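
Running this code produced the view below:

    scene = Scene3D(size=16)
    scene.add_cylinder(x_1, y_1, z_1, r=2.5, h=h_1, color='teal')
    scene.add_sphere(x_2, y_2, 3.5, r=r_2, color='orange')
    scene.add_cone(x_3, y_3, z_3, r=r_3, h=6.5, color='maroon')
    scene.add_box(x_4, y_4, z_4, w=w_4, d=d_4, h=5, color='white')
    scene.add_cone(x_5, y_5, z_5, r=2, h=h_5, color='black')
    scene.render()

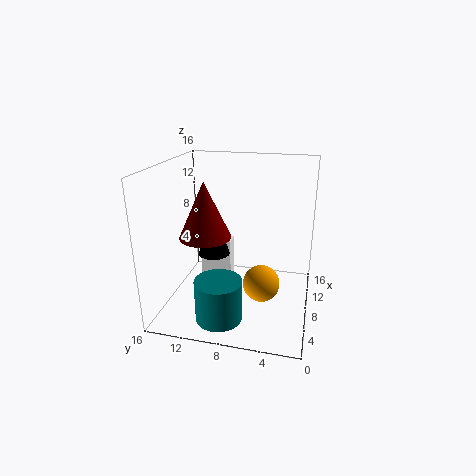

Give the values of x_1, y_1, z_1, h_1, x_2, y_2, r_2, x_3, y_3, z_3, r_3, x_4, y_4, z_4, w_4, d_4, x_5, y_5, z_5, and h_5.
x_1 = 3.5
y_1 = 9
z_1 = 0.5
h_1 = 4.5
x_2 = 6.5
y_2 = 5
r_2 = 2
x_3 = 8.5
y_3 = 12
z_3 = 7.5
r_3 = 3
x_4 = 12
y_4 = 10
z_4 = 0.5
w_4 = 2
d_4 = 4
x_5 = 11.5
y_5 = 12
z_5 = 4
h_5 = 6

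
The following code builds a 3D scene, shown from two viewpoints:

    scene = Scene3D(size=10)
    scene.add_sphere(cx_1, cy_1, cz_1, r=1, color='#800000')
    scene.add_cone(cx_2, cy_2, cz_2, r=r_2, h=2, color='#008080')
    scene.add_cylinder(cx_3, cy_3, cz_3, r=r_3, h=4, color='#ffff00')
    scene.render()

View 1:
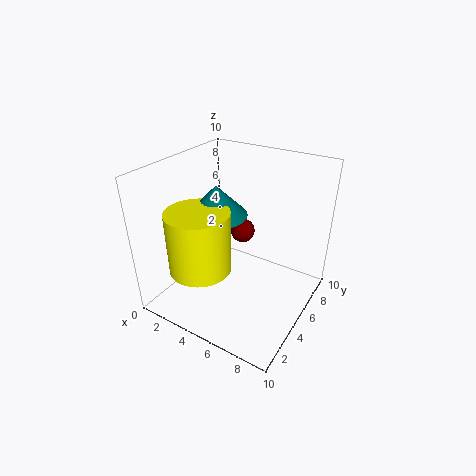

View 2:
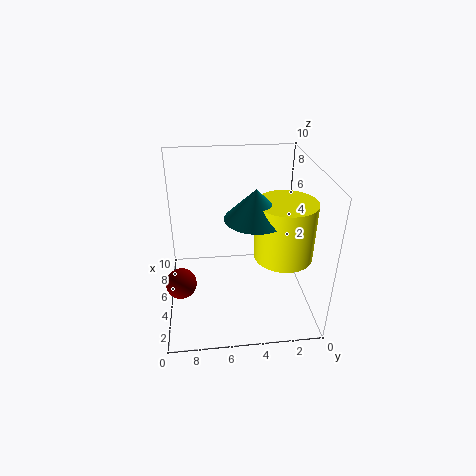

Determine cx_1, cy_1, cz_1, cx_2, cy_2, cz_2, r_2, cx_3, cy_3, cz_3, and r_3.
cx_1 = 3
cy_1 = 9
cz_1 = 3
cx_2 = 4
cy_2 = 4
cz_2 = 7
r_2 = 2
cx_3 = 4
cy_3 = 2
cz_3 = 4
r_3 = 2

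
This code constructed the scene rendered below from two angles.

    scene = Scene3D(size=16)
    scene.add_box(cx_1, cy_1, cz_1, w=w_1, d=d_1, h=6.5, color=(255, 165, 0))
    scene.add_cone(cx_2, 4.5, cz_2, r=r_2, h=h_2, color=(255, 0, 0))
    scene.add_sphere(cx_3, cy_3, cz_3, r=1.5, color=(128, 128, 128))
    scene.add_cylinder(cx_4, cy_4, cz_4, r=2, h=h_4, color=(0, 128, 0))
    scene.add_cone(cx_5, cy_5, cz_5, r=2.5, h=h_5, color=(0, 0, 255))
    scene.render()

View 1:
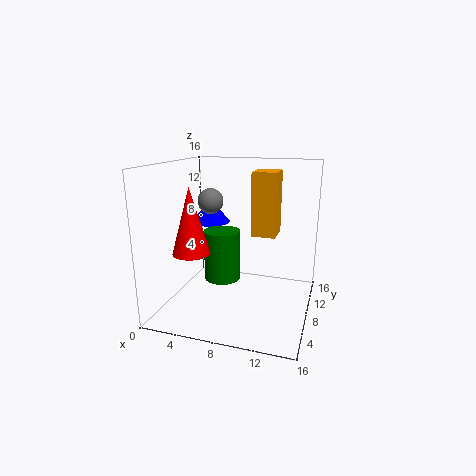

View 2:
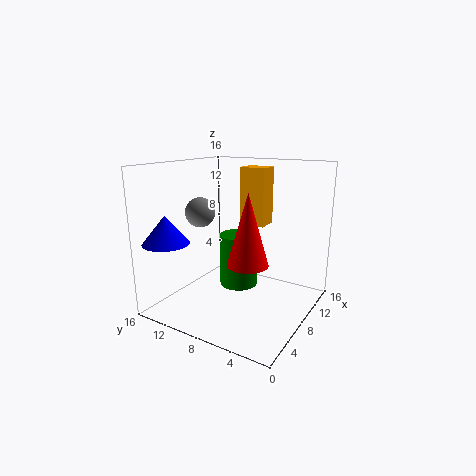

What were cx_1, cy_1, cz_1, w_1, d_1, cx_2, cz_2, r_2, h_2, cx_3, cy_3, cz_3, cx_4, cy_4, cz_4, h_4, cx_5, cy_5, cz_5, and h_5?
cx_1 = 10, cy_1 = 6, cz_1 = 9, w_1 = 2.5, d_1 = 3, cx_2 = 4, cz_2 = 7, r_2 = 2, h_2 = 7, cx_3 = 4, cy_3 = 10, cz_3 = 11.5, cx_4 = 6.5, cy_4 = 7, cz_4 = 3.5, h_4 = 5.5, cx_5 = 2.5, cy_5 = 13.5, cz_5 = 8, h_5 = 3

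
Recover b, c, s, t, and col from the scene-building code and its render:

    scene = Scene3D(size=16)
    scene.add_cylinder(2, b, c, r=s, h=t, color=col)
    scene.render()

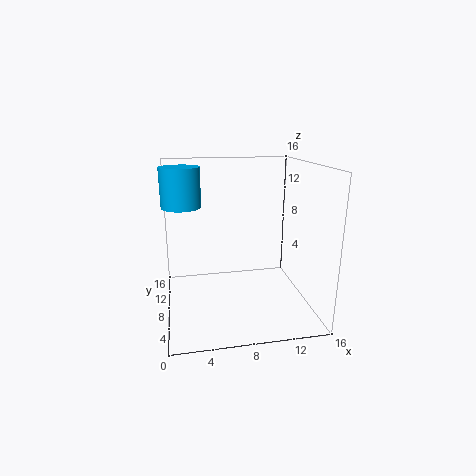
b = 7, c = 12, s = 2, t = 4, col = 'deepskyblue'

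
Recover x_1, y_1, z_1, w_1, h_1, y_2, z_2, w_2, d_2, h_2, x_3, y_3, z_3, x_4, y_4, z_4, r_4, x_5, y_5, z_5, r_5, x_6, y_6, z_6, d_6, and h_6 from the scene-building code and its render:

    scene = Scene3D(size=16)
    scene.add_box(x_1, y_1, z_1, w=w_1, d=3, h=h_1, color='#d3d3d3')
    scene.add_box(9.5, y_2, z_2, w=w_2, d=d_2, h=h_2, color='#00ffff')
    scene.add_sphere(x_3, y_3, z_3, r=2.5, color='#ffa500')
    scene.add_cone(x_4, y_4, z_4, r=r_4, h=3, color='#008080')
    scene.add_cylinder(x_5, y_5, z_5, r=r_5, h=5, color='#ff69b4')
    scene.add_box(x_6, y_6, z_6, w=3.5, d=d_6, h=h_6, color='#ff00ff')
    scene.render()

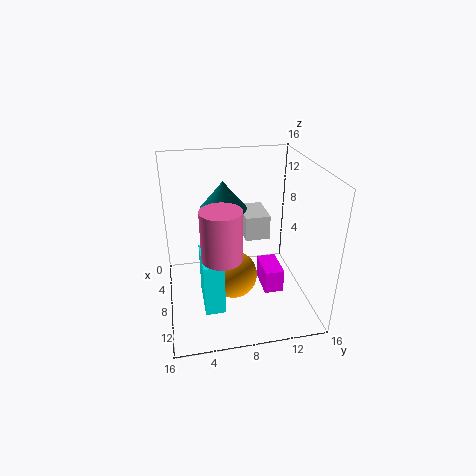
x_1 = 1
y_1 = 9.5
z_1 = 6
w_1 = 4.5
h_1 = 3
y_2 = 3.5
z_2 = 3
w_2 = 4.5
d_2 = 2
h_2 = 5.5
x_3 = 10.5
y_3 = 7
z_3 = 5
x_4 = 7.5
y_4 = 6.5
z_4 = 11.5
r_4 = 2.5
x_5 = 12.5
y_5 = 5.5
z_5 = 8.5
r_5 = 2
x_6 = 9
y_6 = 10
z_6 = 3.5
d_6 = 2
h_6 = 2.5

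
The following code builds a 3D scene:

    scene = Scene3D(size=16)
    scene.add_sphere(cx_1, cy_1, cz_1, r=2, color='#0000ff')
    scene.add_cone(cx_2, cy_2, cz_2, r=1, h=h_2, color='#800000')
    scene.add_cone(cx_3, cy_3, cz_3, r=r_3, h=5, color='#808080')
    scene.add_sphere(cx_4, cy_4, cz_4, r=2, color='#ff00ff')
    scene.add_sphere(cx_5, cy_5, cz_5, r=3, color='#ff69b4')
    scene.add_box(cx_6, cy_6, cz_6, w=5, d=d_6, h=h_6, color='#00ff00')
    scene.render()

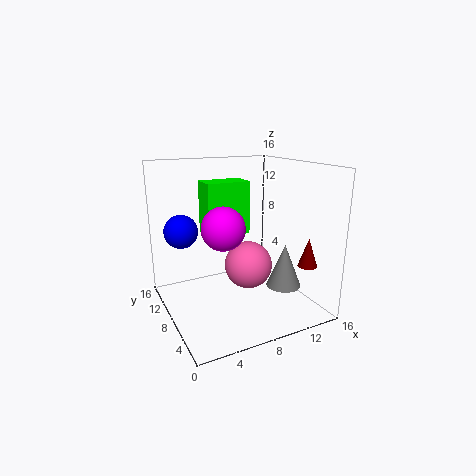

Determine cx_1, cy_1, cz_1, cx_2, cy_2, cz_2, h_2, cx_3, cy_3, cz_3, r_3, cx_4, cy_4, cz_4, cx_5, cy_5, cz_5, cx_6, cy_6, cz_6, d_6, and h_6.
cx_1 = 3; cy_1 = 13; cz_1 = 8; cx_2 = 13; cy_2 = 2; cz_2 = 6; h_2 = 3; cx_3 = 13; cy_3 = 6; cz_3 = 2; r_3 = 2; cx_4 = 4; cy_4 = 3; cz_4 = 11; cx_5 = 11; cy_5 = 11; cz_5 = 3; cx_6 = 5; cy_6 = 9; cz_6 = 8; d_6 = 3; h_6 = 6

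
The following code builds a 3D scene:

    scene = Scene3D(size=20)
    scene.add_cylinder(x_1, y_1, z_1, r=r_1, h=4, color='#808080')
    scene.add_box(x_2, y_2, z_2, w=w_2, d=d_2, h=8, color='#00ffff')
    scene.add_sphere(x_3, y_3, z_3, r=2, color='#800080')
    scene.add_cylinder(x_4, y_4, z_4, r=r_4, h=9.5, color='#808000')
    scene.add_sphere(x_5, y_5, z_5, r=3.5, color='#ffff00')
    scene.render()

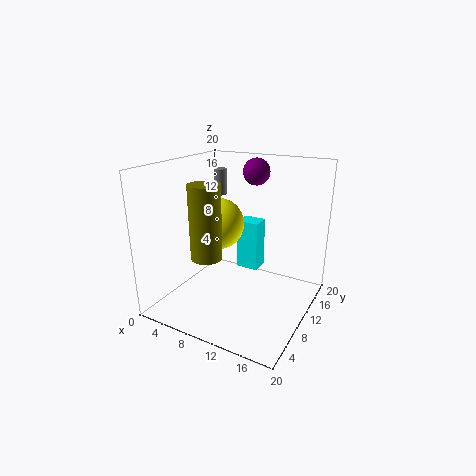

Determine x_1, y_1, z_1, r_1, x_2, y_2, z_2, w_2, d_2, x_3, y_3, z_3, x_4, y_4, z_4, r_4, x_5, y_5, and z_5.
x_1 = 3.5; y_1 = 16; z_1 = 14; r_1 = 1; x_2 = 6.5; y_2 = 16; z_2 = 2; w_2 = 3.5; d_2 = 3; x_3 = 9.5; y_3 = 16.5; z_3 = 18; x_4 = 8.5; y_4 = 4.5; z_4 = 9; r_4 = 2; x_5 = 7.5; y_5 = 9; z_5 = 12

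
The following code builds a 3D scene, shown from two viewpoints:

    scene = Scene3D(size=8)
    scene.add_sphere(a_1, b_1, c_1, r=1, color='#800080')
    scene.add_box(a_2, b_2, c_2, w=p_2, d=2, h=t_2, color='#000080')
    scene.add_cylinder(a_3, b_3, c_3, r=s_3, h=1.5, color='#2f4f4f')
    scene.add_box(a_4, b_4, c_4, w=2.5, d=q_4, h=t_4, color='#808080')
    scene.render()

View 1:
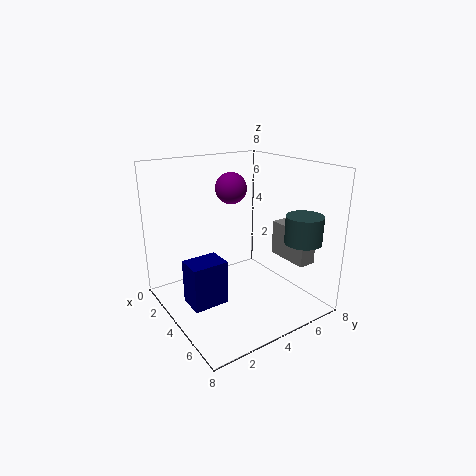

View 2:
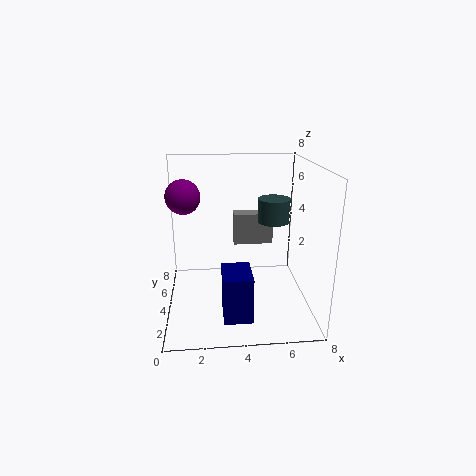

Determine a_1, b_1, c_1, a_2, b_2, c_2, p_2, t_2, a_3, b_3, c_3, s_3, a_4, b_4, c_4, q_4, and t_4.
a_1 = 1; b_1 = 5.5; c_1 = 6; a_2 = 3; b_2 = 1; c_2 = 0.5; p_2 = 1.5; t_2 = 2.5; a_3 = 6.5; b_3 = 6.5; c_3 = 4; s_3 = 1; a_4 = 4; b_4 = 6.5; c_4 = 2.5; q_4 = 1; t_4 = 2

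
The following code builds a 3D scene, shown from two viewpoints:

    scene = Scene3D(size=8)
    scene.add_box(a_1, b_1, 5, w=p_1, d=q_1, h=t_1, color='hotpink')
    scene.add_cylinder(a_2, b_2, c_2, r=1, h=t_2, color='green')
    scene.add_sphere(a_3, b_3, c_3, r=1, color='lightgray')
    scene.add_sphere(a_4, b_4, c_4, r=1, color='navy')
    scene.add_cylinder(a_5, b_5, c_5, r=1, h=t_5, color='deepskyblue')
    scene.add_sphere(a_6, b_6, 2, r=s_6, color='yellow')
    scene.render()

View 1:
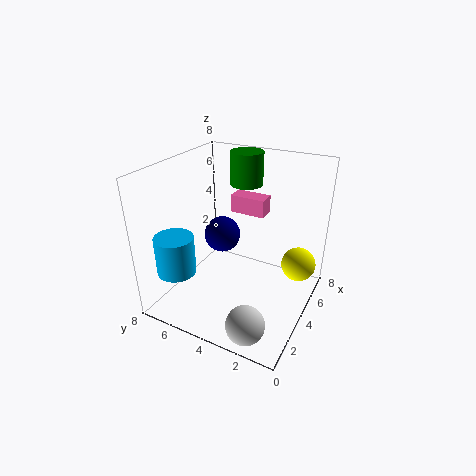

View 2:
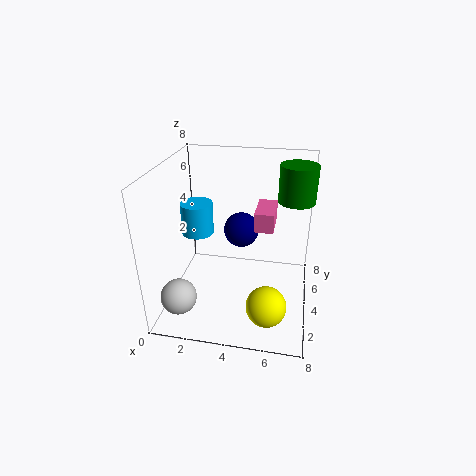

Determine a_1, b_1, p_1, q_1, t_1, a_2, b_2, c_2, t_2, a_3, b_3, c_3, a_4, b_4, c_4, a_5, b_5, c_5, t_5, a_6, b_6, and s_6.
a_1 = 5; b_1 = 3; p_1 = 1; q_1 = 2; t_1 = 1; a_2 = 7; b_2 = 5; c_2 = 6; t_2 = 2; a_3 = 1; b_3 = 2; c_3 = 1; a_4 = 4; b_4 = 5; c_4 = 4; a_5 = 1; b_5 = 6; c_5 = 3; t_5 = 2; a_6 = 6; b_6 = 1; s_6 = 1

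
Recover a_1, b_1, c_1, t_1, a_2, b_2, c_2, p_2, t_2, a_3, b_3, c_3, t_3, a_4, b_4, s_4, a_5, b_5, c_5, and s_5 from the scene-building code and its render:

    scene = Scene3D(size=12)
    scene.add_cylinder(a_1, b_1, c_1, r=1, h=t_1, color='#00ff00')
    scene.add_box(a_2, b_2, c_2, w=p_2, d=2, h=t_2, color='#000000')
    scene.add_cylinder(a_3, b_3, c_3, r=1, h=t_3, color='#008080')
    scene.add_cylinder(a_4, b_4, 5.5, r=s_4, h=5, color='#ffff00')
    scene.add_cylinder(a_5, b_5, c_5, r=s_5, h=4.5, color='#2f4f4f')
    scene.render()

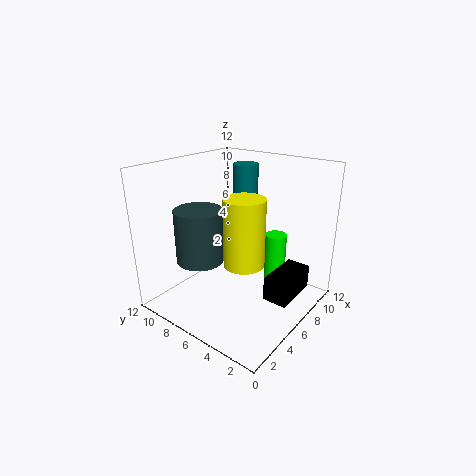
a_1 = 10.5
b_1 = 5
c_1 = 0.5
t_1 = 4.5
a_2 = 5.5
b_2 = 1
c_2 = 1.5
p_2 = 4
t_2 = 2
a_3 = 7
b_3 = 6
c_3 = 6
t_3 = 6
a_4 = 3.5
b_4 = 3.5
s_4 = 1.5
a_5 = 4
b_5 = 8.5
c_5 = 4
s_5 = 2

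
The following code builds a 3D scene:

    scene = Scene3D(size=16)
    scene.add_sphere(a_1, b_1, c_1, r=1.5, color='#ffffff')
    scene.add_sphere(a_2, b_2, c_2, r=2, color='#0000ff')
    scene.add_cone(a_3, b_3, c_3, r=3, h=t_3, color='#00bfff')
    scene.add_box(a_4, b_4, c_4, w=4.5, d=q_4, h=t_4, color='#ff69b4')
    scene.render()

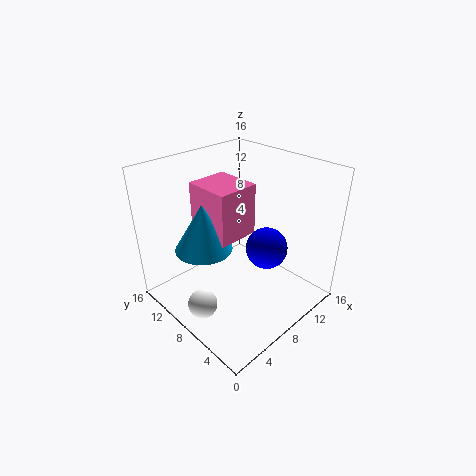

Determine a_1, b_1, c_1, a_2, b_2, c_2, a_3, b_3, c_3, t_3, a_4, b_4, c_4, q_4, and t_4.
a_1 = 1.5
b_1 = 6.5
c_1 = 3.5
a_2 = 7
b_2 = 3
c_2 = 9.5
a_3 = 4
b_3 = 9
c_3 = 8
t_3 = 5
a_4 = 4.5
b_4 = 6.5
c_4 = 9
q_4 = 5
t_4 = 5.5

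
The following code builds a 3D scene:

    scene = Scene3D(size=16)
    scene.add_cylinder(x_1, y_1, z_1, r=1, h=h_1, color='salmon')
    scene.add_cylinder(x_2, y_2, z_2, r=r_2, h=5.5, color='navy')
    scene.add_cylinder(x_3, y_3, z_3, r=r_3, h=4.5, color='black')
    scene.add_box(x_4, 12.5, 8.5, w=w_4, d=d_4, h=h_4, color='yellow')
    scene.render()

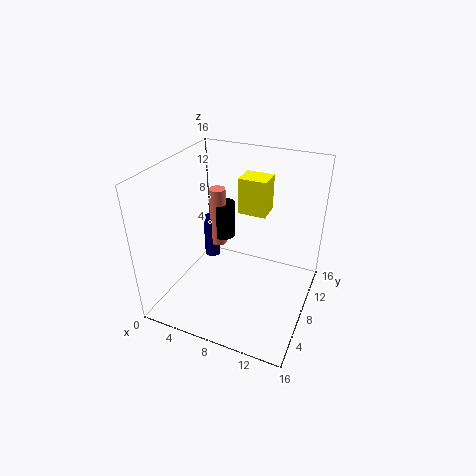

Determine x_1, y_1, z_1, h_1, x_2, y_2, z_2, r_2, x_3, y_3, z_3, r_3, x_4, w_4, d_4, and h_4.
x_1 = 3.5; y_1 = 12; z_1 = 4; h_1 = 7.5; x_2 = 2.5; y_2 = 12; z_2 = 2; r_2 = 1; x_3 = 4; y_3 = 12.5; z_3 = 5; r_3 = 1.5; x_4 = 6; w_4 = 3.5; d_4 = 3; h_4 = 4.5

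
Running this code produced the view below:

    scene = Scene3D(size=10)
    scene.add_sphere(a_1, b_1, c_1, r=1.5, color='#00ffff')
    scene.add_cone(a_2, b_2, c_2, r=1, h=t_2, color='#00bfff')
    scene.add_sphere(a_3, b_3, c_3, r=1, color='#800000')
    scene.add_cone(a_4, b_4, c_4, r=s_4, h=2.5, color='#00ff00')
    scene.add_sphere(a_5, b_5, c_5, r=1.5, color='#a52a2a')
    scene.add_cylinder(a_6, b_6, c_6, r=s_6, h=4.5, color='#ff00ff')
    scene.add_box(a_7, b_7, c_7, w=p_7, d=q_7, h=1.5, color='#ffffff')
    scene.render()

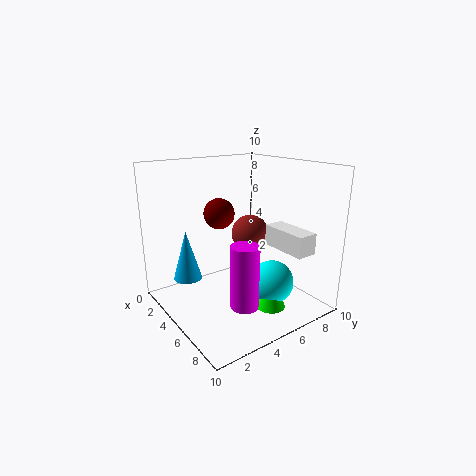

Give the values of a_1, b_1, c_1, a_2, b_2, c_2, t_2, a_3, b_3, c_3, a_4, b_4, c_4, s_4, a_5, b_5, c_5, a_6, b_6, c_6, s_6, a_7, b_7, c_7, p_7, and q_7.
a_1 = 7; b_1 = 6.5; c_1 = 2; a_2 = 3; b_2 = 2; c_2 = 2; t_2 = 3.5; a_3 = 5; b_3 = 3.5; c_3 = 7; a_4 = 7.5; b_4 = 6; c_4 = 0.5; s_4 = 1; a_5 = 2.5; b_5 = 8; c_5 = 4; a_6 = 6.5; b_6 = 4.5; c_6 = 0.5; s_6 = 1; a_7 = 5; b_7 = 7.5; c_7 = 4; p_7 = 3.5; q_7 = 1.5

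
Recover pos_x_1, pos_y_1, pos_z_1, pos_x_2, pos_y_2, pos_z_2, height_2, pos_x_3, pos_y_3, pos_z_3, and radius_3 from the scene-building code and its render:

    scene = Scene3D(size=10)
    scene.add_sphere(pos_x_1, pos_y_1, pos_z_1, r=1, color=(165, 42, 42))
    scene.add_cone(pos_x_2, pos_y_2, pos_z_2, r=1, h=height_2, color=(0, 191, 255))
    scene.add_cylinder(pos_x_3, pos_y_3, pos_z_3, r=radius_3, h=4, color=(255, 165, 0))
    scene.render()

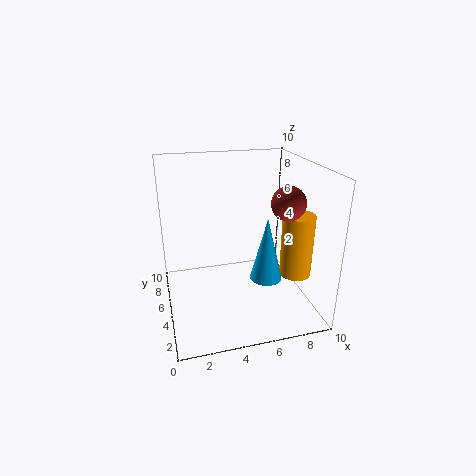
pos_x_1 = 7; pos_y_1 = 1.5; pos_z_1 = 8.5; pos_x_2 = 6; pos_y_2 = 2; pos_z_2 = 3.5; height_2 = 4; pos_x_3 = 8; pos_y_3 = 2; pos_z_3 = 3.5; radius_3 = 1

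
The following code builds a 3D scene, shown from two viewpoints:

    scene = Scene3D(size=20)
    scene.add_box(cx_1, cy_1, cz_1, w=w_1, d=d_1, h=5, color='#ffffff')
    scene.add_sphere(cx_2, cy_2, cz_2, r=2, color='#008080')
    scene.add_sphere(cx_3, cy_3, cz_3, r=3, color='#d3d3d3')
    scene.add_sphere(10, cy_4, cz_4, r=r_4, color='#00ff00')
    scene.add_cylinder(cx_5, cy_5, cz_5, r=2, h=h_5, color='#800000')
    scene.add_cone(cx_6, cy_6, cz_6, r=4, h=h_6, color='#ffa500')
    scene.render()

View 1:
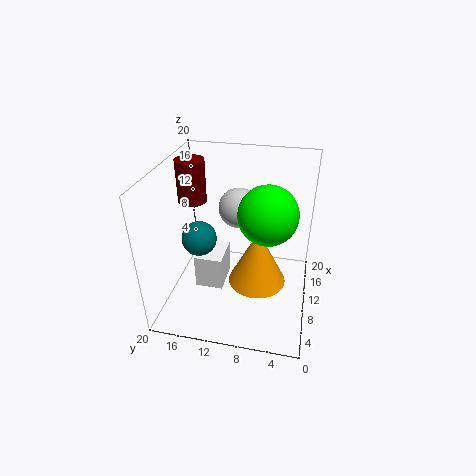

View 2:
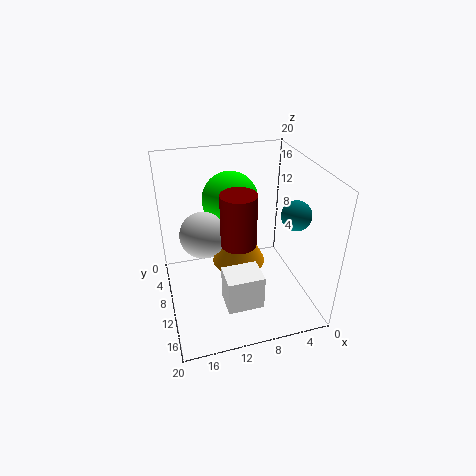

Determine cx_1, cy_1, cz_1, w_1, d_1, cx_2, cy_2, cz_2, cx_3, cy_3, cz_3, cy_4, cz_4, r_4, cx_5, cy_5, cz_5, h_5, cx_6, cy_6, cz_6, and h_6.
cx_1 = 8; cy_1 = 12; cz_1 = 2; w_1 = 5; d_1 = 4; cx_2 = 3; cy_2 = 13; cz_2 = 14; cx_3 = 15; cy_3 = 11; cz_3 = 12; cy_4 = 6; cz_4 = 14; r_4 = 4; cx_5 = 12; cy_5 = 17; cz_5 = 14; h_5 = 6; cx_6 = 9; cy_6 = 7; cz_6 = 4; h_6 = 8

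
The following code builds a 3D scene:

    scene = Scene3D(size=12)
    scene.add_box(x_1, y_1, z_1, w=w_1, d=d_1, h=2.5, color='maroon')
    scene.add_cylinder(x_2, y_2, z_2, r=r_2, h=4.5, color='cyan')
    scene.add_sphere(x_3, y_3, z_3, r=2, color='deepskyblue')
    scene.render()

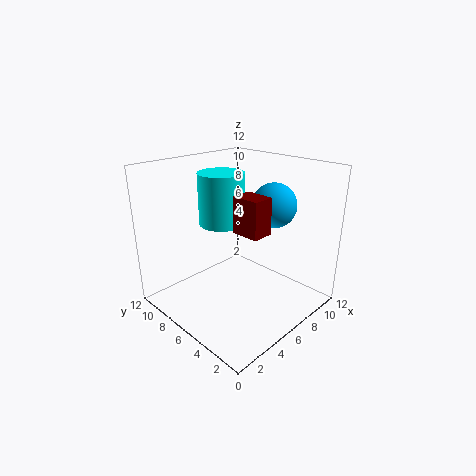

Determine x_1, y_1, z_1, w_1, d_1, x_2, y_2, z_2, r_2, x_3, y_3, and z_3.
x_1 = 2.5
y_1 = 1
z_1 = 8.5
w_1 = 1.5
d_1 = 2
x_2 = 6.5
y_2 = 8.5
z_2 = 6.5
r_2 = 2
x_3 = 10
y_3 = 5.5
z_3 = 8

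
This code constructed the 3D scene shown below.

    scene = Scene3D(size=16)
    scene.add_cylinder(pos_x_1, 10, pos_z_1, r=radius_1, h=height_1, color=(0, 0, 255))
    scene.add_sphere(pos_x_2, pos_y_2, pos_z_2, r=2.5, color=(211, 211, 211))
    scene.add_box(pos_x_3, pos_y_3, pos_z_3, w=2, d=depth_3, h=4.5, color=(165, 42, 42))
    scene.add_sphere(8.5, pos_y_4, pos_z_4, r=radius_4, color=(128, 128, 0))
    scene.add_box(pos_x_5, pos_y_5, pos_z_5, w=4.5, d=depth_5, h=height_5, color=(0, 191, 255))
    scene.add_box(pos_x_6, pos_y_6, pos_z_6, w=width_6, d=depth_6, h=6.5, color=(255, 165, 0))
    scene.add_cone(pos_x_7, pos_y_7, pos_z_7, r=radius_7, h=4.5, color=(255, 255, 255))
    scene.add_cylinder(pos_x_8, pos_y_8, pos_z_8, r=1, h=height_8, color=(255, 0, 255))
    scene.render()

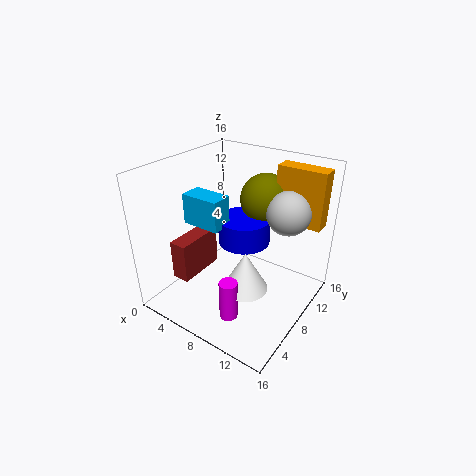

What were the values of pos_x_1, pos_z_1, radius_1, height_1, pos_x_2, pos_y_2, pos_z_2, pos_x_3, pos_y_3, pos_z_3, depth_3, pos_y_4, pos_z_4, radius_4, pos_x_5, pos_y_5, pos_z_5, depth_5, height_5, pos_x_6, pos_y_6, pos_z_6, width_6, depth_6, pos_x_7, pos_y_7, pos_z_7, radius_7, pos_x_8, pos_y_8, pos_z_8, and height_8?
pos_x_1 = 7.5
pos_z_1 = 6.5
radius_1 = 3
height_1 = 3
pos_x_2 = 12
pos_y_2 = 12
pos_z_2 = 10.5
pos_x_3 = 2.5
pos_y_3 = 3
pos_z_3 = 3.5
depth_3 = 5.5
pos_y_4 = 13
pos_z_4 = 11
radius_4 = 3
pos_x_5 = 2
pos_y_5 = 6
pos_z_5 = 9
depth_5 = 2.5
height_5 = 3.5
pos_x_6 = 10
pos_y_6 = 12.5
pos_z_6 = 9
width_6 = 5.5
depth_6 = 2
pos_x_7 = 10
pos_y_7 = 6.5
pos_z_7 = 3
radius_7 = 2.5
pos_x_8 = 9.5
pos_y_8 = 4
pos_z_8 = 0.5
height_8 = 4.5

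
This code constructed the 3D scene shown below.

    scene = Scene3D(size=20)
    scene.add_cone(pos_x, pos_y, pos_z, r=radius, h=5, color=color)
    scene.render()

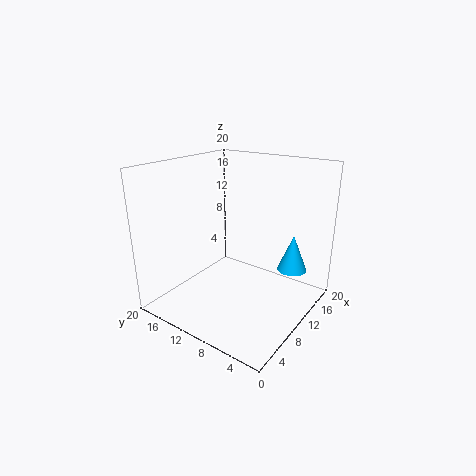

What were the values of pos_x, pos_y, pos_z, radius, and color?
pos_x = 13
pos_y = 3
pos_z = 6
radius = 2
color = 'deepskyblue'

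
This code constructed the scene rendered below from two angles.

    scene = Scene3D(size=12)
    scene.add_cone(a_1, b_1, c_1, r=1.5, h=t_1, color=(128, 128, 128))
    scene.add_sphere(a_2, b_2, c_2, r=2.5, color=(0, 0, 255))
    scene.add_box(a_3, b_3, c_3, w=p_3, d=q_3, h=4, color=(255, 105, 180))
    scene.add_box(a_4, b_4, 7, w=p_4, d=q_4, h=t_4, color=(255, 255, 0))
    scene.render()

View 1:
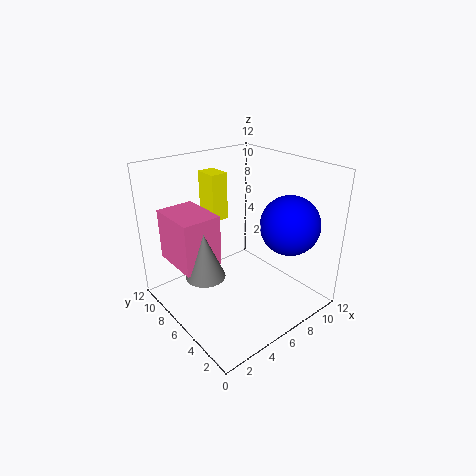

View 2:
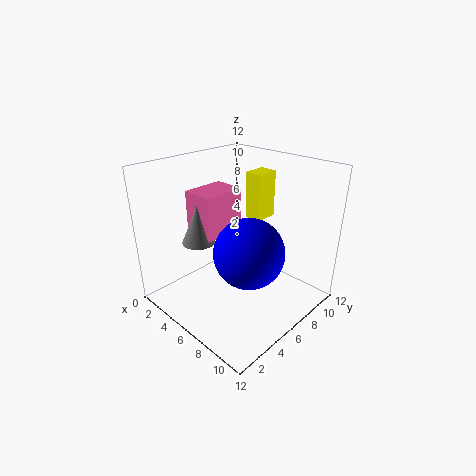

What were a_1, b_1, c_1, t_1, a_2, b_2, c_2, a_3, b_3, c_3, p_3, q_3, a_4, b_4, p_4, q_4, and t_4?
a_1 = 2
b_1 = 5
c_1 = 4.5
t_1 = 3.5
a_2 = 9.5
b_2 = 3.5
c_2 = 7
a_3 = 0.5
b_3 = 5
c_3 = 5
p_3 = 3
q_3 = 4
a_4 = 5
b_4 = 8
p_4 = 1.5
q_4 = 2
t_4 = 4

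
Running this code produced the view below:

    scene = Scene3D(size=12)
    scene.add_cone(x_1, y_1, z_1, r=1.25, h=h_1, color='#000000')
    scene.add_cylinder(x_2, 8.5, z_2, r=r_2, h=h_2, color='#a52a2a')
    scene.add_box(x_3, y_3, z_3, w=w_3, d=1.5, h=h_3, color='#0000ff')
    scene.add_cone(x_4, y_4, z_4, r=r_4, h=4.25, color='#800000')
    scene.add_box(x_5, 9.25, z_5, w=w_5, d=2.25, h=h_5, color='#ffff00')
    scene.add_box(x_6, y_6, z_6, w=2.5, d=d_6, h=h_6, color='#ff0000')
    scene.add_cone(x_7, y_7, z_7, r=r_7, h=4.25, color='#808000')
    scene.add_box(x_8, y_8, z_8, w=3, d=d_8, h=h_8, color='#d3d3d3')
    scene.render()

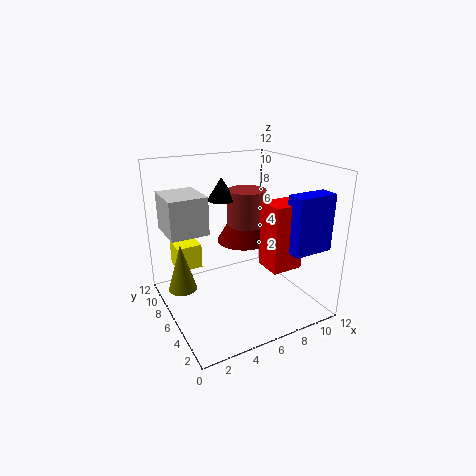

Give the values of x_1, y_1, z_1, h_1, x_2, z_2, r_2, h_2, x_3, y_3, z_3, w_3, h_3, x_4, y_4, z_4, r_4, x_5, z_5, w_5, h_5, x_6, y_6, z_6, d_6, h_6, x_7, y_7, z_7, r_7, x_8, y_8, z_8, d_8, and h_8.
x_1 = 6
y_1 = 9
z_1 = 8.5
h_1 = 2
x_2 = 8.25
z_2 = 6
r_2 = 1.75
h_2 = 3.25
x_3 = 8.25
y_3 = 1
z_3 = 5.75
w_3 = 3.25
h_3 = 4.5
x_4 = 8.25
y_4 = 9
z_4 = 4.25
r_4 = 2.5
x_5 = 1.75
z_5 = 2.25
w_5 = 2.25
h_5 = 2.25
x_6 = 7
y_6 = 2
z_6 = 4.25
d_6 = 2.25
h_6 = 5.25
x_7 = 1.75
y_7 = 8.5
z_7 = 1
r_7 = 1.25
x_8 = 0.25
y_8 = 5.5
z_8 = 7
d_8 = 3.5
h_8 = 3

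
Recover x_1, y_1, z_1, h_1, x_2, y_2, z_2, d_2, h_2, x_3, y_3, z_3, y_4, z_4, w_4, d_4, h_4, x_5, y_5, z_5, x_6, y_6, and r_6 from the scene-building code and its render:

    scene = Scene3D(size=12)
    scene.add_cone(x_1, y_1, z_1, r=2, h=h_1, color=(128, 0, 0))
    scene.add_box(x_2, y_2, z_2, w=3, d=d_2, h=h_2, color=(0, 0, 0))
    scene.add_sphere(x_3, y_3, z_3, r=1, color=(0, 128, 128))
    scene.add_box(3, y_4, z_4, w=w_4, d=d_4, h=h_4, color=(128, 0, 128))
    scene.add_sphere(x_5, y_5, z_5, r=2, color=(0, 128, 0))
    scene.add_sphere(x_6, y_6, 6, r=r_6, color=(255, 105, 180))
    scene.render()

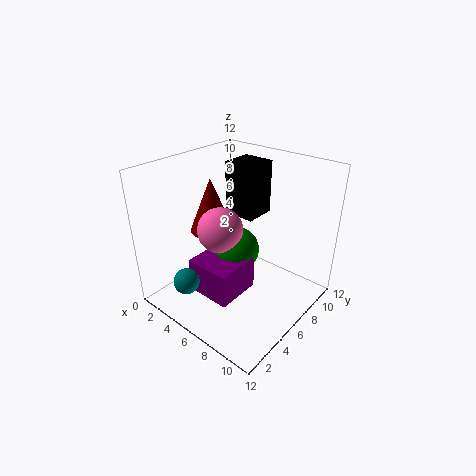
x_1 = 2; y_1 = 7; z_1 = 5; h_1 = 5; x_2 = 2; y_2 = 9; z_2 = 6; d_2 = 3; h_2 = 5; x_3 = 5; y_3 = 1; z_3 = 4; y_4 = 3; z_4 = 1; w_4 = 4; d_4 = 4; h_4 = 3; x_5 = 5; y_5 = 7; z_5 = 4; x_6 = 4; y_6 = 6; r_6 = 2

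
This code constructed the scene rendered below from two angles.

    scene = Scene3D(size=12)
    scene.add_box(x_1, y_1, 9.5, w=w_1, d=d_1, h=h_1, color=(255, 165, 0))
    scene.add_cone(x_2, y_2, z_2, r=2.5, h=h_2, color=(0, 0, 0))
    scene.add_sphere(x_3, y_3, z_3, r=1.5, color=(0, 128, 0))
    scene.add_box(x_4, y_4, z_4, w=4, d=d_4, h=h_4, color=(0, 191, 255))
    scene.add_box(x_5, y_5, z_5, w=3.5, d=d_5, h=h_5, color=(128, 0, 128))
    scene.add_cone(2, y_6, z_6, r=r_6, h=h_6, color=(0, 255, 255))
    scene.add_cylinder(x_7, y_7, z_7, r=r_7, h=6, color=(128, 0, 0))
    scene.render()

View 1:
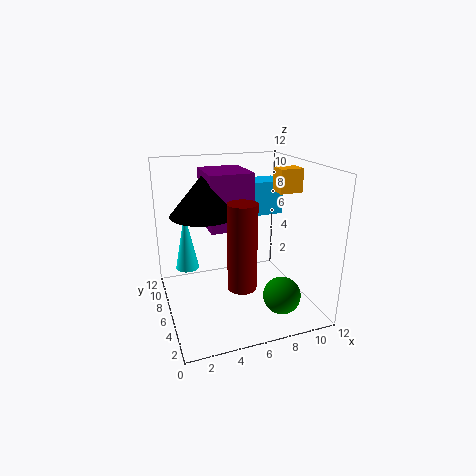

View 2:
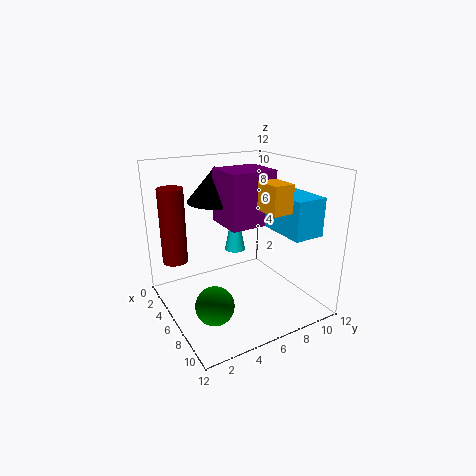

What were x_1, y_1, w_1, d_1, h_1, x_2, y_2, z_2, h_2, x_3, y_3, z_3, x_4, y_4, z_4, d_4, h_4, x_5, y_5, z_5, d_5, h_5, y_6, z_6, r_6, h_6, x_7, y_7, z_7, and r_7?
x_1 = 9.5, y_1 = 5.5, w_1 = 2, d_1 = 1.5, h_1 = 2, x_2 = 3, y_2 = 5.5, z_2 = 8.5, h_2 = 3, x_3 = 8.5, y_3 = 2.5, z_3 = 2, x_4 = 7, y_4 = 8, z_4 = 7, d_4 = 2.5, h_4 = 3, x_5 = 3.5, y_5 = 5, z_5 = 7, d_5 = 4, h_5 = 4.5, y_6 = 8, z_6 = 3, r_6 = 1, h_6 = 5, x_7 = 4.5, y_7 = 1, z_7 = 4.5, r_7 = 1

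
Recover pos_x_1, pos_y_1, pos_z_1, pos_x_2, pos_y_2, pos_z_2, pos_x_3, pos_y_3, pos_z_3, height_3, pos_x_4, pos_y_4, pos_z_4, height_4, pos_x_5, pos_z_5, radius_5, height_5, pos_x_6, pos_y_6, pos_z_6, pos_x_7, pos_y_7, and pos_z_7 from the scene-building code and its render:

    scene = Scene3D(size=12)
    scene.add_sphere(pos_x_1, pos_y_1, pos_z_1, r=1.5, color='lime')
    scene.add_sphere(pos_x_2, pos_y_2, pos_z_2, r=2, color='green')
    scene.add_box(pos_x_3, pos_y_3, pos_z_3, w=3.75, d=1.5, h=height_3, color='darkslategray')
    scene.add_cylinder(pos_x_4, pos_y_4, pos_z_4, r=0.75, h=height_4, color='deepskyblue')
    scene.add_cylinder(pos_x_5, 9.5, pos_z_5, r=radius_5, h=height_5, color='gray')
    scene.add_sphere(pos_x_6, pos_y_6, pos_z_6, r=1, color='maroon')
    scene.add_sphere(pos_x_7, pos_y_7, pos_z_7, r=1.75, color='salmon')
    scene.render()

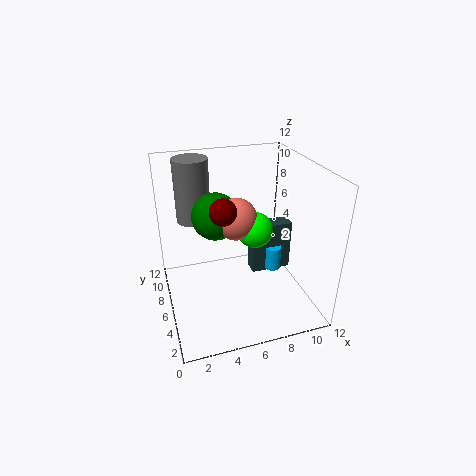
pos_x_1 = 7.5
pos_y_1 = 6
pos_z_1 = 6.5
pos_x_2 = 4.5
pos_y_2 = 7.5
pos_z_2 = 7.5
pos_x_3 = 8
pos_y_3 = 7.5
pos_z_3 = 1
height_3 = 4.75
pos_x_4 = 10
pos_y_4 = 7.5
pos_z_4 = 1.25
height_4 = 2.25
pos_x_5 = 3
pos_z_5 = 6.5
radius_5 = 1.5
height_5 = 5.5
pos_x_6 = 4.25
pos_y_6 = 4
pos_z_6 = 9.5
pos_x_7 = 6
pos_y_7 = 6.5
pos_z_7 = 7.5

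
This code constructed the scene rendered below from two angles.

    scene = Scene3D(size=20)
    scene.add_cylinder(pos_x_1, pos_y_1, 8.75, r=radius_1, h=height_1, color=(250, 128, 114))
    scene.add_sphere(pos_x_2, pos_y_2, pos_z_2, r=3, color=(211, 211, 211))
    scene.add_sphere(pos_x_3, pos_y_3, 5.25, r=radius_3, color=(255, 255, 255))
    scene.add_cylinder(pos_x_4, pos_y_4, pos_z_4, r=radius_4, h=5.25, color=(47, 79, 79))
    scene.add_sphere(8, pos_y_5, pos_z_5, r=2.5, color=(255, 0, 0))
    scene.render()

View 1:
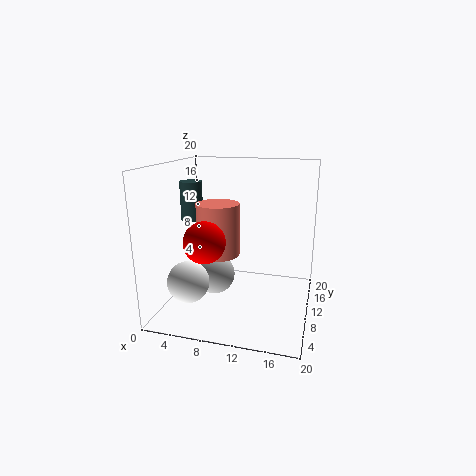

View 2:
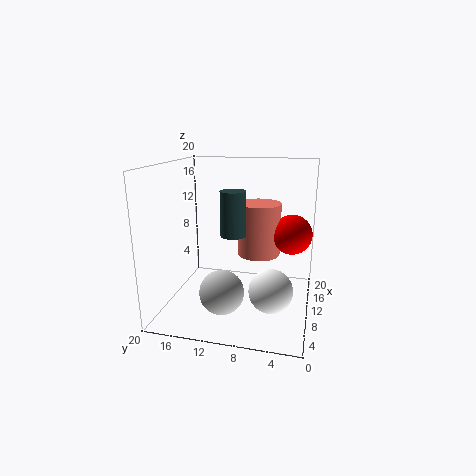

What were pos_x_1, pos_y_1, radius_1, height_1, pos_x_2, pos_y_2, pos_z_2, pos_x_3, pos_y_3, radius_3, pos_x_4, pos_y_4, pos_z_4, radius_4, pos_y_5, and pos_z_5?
pos_x_1 = 8.25; pos_y_1 = 6.75; radius_1 = 2.75; height_1 = 6.75; pos_x_2 = 6; pos_y_2 = 11.25; pos_z_2 = 3.5; pos_x_3 = 4.75; pos_y_3 = 4.5; radius_3 = 2.75; pos_x_4 = 3.75; pos_y_4 = 9; pos_z_4 = 12.5; radius_4 = 1.5; pos_y_5 = 2.5; pos_z_5 = 11.75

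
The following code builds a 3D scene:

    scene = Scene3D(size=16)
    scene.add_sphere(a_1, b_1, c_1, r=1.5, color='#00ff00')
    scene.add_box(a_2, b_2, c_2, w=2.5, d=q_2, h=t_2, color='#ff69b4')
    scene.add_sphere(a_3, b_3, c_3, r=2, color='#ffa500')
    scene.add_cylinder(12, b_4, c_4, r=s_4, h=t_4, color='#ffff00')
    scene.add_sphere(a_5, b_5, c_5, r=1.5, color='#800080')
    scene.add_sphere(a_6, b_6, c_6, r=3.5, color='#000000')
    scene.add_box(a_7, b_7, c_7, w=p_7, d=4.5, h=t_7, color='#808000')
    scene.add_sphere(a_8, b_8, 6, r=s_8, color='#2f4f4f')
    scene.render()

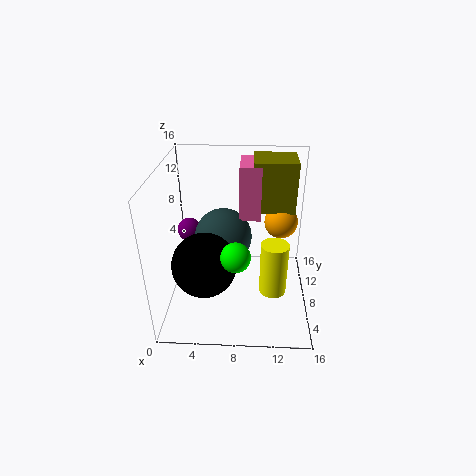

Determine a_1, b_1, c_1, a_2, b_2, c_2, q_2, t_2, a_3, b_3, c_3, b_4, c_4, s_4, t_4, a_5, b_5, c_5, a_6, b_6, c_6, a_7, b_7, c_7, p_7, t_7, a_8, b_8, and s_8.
a_1 = 8, b_1 = 3.5, c_1 = 8.5, a_2 = 8, b_2 = 11, c_2 = 8.5, q_2 = 4.5, t_2 = 6.5, a_3 = 13, b_3 = 12, c_3 = 8, b_4 = 6, c_4 = 2.5, s_4 = 1.5, t_4 = 6, a_5 = 1.5, b_5 = 13, c_5 = 6, a_6 = 4.5, b_6 = 5.5, c_6 = 6, a_7 = 9.5, b_7 = 11, c_7 = 9.5, p_7 = 5, t_7 = 6, a_8 = 6, b_8 = 11.5, s_8 = 3.5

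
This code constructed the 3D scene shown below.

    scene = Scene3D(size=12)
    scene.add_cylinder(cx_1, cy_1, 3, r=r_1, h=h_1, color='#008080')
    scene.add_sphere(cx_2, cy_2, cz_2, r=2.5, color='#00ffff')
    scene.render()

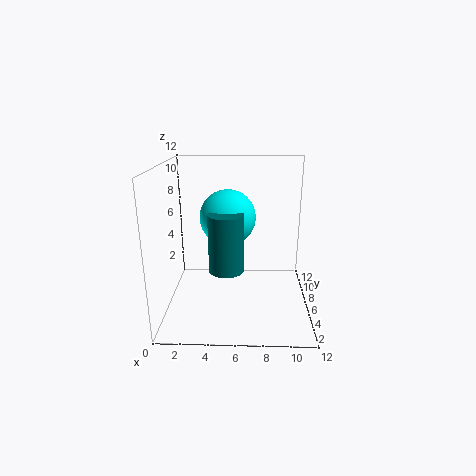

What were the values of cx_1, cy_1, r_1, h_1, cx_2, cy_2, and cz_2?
cx_1 = 5, cy_1 = 6, r_1 = 1.5, h_1 = 5, cx_2 = 5, cy_2 = 8.5, cz_2 = 7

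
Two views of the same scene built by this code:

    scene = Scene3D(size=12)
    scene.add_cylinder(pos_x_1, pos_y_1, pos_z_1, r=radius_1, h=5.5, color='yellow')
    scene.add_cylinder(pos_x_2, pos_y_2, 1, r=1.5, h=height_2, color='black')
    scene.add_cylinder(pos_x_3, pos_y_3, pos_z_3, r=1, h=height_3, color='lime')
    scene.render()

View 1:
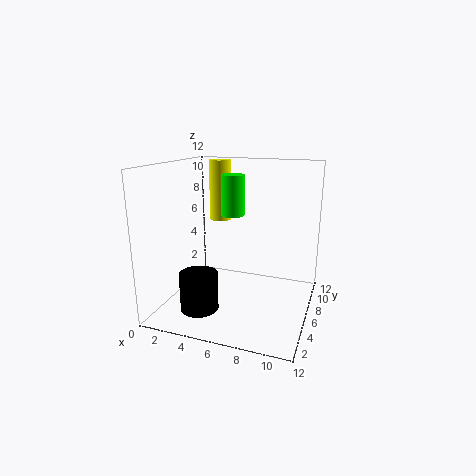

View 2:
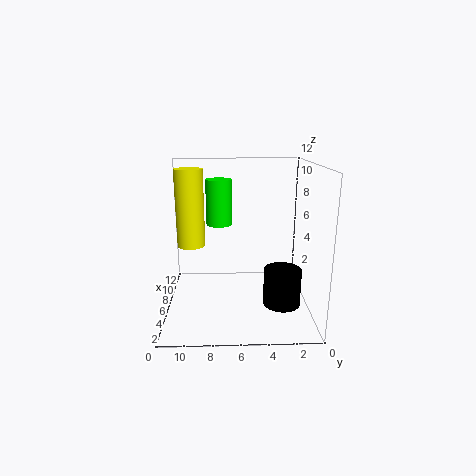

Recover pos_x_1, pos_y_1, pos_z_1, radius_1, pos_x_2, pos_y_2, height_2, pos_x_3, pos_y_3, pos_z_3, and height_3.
pos_x_1 = 3; pos_y_1 = 9.5; pos_z_1 = 6.5; radius_1 = 1; pos_x_2 = 4; pos_y_2 = 2.5; height_2 = 3; pos_x_3 = 5; pos_y_3 = 7.5; pos_z_3 = 7.5; height_3 = 3.5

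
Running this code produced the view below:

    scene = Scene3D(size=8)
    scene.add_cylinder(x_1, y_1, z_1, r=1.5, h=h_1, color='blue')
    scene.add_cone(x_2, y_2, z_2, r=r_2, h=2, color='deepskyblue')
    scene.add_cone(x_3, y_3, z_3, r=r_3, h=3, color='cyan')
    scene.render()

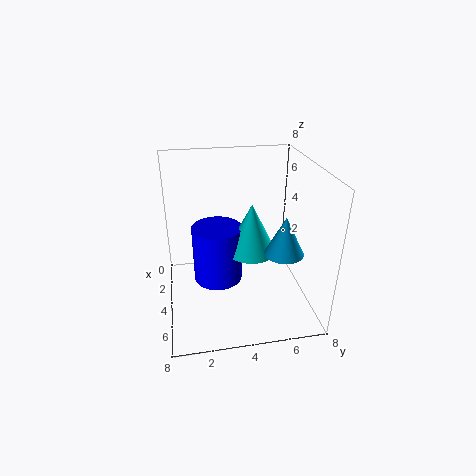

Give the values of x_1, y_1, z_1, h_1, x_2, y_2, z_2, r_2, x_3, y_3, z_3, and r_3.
x_1 = 2.5, y_1 = 3, z_1 = 0.5, h_1 = 3.5, x_2 = 6, y_2 = 6, z_2 = 4, r_2 = 1, x_3 = 3, y_3 = 5, z_3 = 2.5, r_3 = 1.5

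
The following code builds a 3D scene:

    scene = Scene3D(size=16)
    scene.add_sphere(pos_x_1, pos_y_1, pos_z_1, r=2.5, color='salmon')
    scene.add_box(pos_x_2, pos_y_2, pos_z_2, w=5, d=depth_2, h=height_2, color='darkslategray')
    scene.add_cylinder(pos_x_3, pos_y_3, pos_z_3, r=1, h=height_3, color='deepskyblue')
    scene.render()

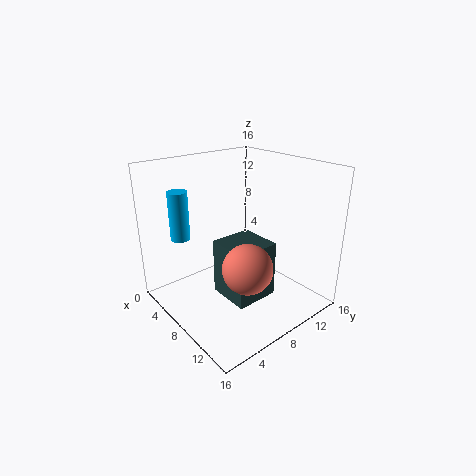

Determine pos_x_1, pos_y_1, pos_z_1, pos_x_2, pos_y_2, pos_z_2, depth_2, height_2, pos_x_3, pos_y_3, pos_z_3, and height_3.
pos_x_1 = 12.5, pos_y_1 = 5.5, pos_z_1 = 7, pos_x_2 = 6, pos_y_2 = 6, pos_z_2 = 1, depth_2 = 5, height_2 = 6.5, pos_x_3 = 6, pos_y_3 = 2, pos_z_3 = 9, height_3 = 5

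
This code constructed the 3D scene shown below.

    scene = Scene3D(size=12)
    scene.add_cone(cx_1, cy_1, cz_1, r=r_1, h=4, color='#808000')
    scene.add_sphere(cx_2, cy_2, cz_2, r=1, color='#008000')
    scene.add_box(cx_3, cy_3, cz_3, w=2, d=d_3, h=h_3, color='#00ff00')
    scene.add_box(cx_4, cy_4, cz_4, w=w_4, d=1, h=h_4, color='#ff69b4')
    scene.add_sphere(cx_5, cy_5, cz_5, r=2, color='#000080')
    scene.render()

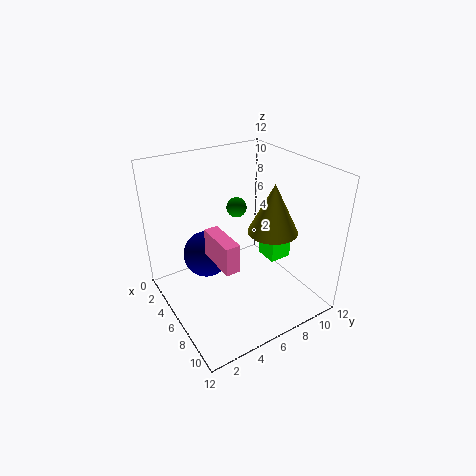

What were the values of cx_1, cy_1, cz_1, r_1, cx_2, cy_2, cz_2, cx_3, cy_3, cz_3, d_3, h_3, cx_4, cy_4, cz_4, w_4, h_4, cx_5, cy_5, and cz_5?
cx_1 = 8
cy_1 = 8
cz_1 = 7
r_1 = 2
cx_2 = 1
cy_2 = 9
cz_2 = 6
cx_3 = 5
cy_3 = 9
cz_3 = 3
d_3 = 2
h_3 = 3
cx_4 = 8
cy_4 = 2
cz_4 = 7
w_4 = 3
h_4 = 2
cx_5 = 4
cy_5 = 4
cz_5 = 4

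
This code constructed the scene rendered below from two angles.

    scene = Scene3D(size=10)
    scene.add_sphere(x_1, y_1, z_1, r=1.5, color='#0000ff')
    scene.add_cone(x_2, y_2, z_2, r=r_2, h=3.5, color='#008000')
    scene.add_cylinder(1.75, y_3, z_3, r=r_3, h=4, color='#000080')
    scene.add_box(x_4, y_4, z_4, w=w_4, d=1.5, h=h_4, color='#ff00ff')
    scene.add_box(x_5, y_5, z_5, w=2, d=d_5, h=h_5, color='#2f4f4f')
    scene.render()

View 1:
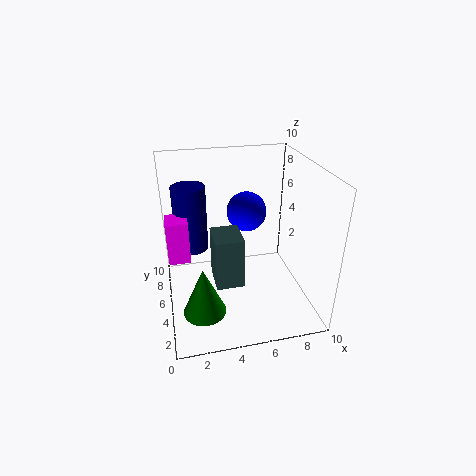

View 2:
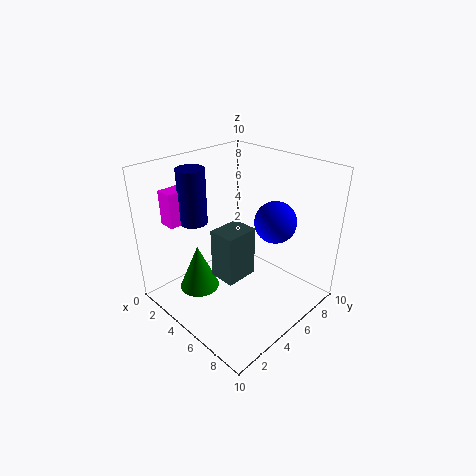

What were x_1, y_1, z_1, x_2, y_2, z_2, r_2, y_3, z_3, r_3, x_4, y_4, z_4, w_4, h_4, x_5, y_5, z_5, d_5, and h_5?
x_1 = 6.25, y_1 = 7.5, z_1 = 5.75, x_2 = 2.25, y_2 = 3.5, z_2 = 0.25, r_2 = 1.5, y_3 = 3.75, z_3 = 5.5, r_3 = 1, x_4 = 0.25, y_4 = 2, z_4 = 5.5, w_4 = 1.25, h_4 = 2.5, x_5 = 3.25, y_5 = 4, z_5 = 1.5, d_5 = 2.5, h_5 = 3.75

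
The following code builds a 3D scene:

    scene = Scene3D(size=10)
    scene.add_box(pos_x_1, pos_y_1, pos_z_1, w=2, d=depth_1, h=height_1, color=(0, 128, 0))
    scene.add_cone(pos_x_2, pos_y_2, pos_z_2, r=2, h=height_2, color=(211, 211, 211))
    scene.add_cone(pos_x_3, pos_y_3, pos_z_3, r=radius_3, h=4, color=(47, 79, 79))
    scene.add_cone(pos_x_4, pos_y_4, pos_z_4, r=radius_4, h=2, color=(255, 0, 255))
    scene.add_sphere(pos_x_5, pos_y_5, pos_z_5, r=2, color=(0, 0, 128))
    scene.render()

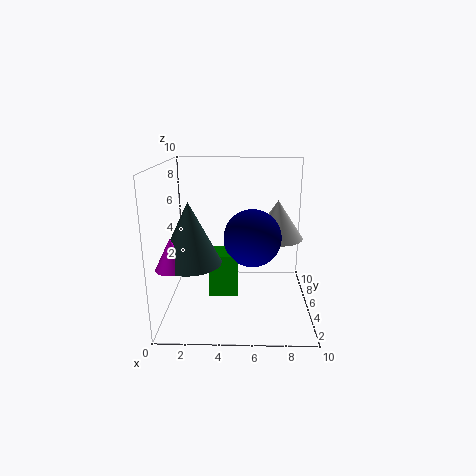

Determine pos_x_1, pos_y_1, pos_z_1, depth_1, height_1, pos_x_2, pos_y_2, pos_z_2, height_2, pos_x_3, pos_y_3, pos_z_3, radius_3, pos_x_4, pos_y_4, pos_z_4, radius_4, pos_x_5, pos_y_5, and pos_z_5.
pos_x_1 = 3; pos_y_1 = 4; pos_z_1 = 1; depth_1 = 2; height_1 = 3; pos_x_2 = 8; pos_y_2 = 8; pos_z_2 = 4; height_2 = 3; pos_x_3 = 2; pos_y_3 = 3; pos_z_3 = 4; radius_3 = 2; pos_x_4 = 1; pos_y_4 = 2; pos_z_4 = 4; radius_4 = 1; pos_x_5 = 6; pos_y_5 = 5; pos_z_5 = 5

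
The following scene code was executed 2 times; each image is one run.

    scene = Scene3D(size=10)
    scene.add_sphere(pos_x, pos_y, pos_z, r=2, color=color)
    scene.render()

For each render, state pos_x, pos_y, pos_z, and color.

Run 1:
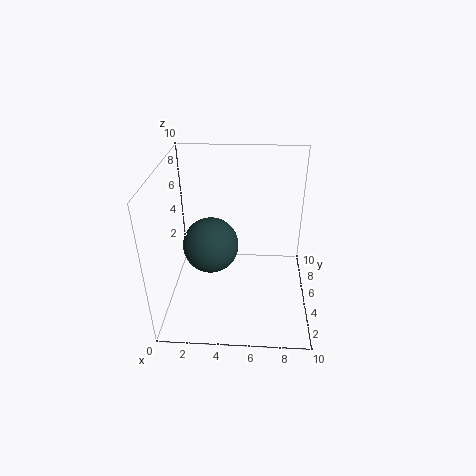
pos_x = 3
pos_y = 5.5
pos_z = 4
color = 'darkslategray'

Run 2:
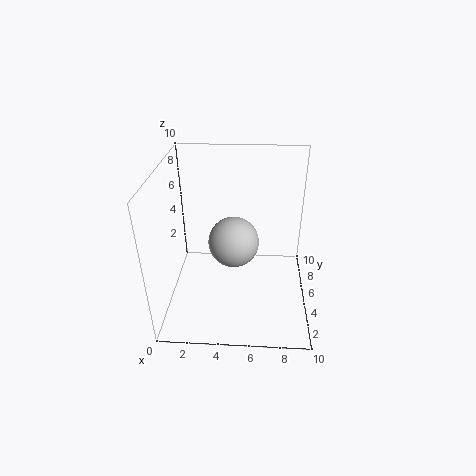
pos_x = 4.5
pos_y = 7.5
pos_z = 3
color = 'lightgray'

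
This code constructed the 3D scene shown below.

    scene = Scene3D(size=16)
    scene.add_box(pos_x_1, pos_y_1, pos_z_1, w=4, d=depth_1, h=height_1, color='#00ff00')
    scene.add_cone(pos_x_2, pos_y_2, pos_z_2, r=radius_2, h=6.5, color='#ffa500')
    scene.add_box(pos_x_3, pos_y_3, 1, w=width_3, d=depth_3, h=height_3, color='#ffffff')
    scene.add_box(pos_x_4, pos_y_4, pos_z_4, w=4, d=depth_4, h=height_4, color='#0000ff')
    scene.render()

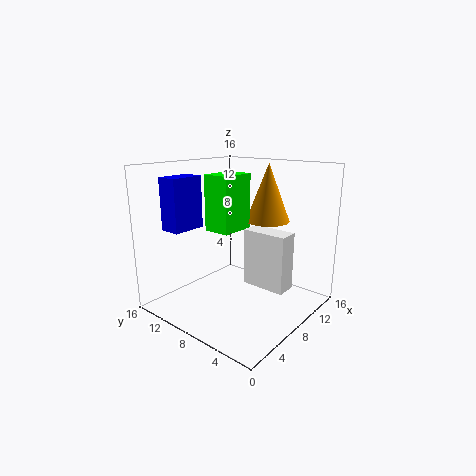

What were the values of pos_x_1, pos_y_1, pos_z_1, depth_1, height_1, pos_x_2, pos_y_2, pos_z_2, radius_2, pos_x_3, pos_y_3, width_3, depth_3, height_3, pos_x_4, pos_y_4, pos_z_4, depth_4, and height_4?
pos_x_1 = 5.5
pos_y_1 = 7.5
pos_z_1 = 9
depth_1 = 3
height_1 = 6
pos_x_2 = 11.5
pos_y_2 = 6.5
pos_z_2 = 9.5
radius_2 = 2.5
pos_x_3 = 11
pos_y_3 = 4
width_3 = 2.5
depth_3 = 5.5
height_3 = 7
pos_x_4 = 3.5
pos_y_4 = 13
pos_z_4 = 8.5
depth_4 = 2.5
height_4 = 6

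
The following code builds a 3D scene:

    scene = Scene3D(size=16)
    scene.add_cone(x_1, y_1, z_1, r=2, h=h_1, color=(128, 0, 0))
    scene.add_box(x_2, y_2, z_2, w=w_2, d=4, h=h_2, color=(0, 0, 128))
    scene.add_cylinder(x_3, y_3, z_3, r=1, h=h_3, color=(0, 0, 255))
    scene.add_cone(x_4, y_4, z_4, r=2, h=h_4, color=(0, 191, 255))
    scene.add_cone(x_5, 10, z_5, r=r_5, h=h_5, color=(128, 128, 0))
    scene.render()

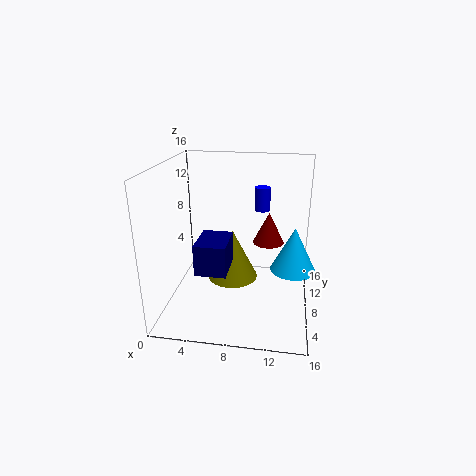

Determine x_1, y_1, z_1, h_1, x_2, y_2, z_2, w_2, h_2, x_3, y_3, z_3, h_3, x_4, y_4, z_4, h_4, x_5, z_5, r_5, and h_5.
x_1 = 11, y_1 = 14, z_1 = 5, h_1 = 4, x_2 = 5, y_2 = 1, z_2 = 7, w_2 = 3, h_2 = 3, x_3 = 10, y_3 = 15, z_3 = 9, h_3 = 3, x_4 = 14, y_4 = 2, z_4 = 8, h_4 = 4, x_5 = 7, z_5 = 2, r_5 = 3, h_5 = 6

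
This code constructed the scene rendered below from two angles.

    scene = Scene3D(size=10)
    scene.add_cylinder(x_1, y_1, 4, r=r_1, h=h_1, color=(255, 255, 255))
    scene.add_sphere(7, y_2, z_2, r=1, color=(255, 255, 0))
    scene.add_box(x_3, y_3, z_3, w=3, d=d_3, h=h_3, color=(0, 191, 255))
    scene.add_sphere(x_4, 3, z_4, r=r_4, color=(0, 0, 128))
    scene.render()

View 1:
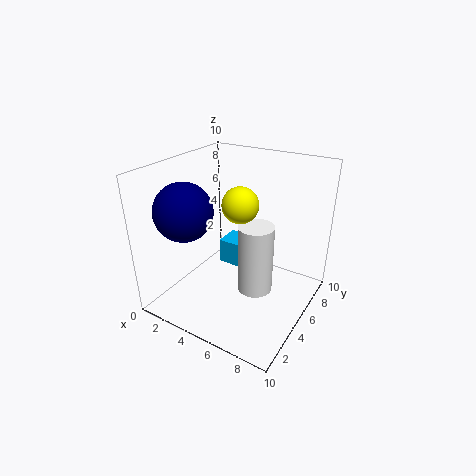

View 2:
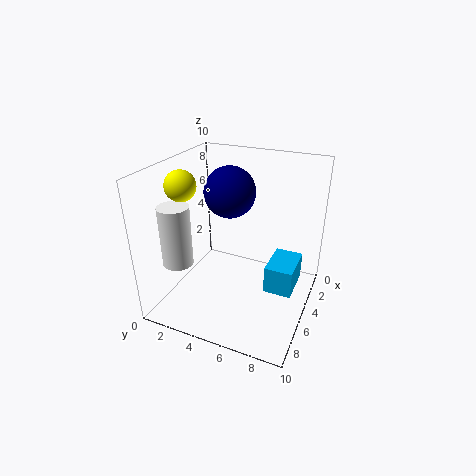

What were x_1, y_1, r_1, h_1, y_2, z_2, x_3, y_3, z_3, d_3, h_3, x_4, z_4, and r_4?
x_1 = 8
y_1 = 2
r_1 = 1
h_1 = 4
y_2 = 2
z_2 = 9
x_3 = 2
y_3 = 7
z_3 = 1
d_3 = 2
h_3 = 2
x_4 = 2
z_4 = 7
r_4 = 2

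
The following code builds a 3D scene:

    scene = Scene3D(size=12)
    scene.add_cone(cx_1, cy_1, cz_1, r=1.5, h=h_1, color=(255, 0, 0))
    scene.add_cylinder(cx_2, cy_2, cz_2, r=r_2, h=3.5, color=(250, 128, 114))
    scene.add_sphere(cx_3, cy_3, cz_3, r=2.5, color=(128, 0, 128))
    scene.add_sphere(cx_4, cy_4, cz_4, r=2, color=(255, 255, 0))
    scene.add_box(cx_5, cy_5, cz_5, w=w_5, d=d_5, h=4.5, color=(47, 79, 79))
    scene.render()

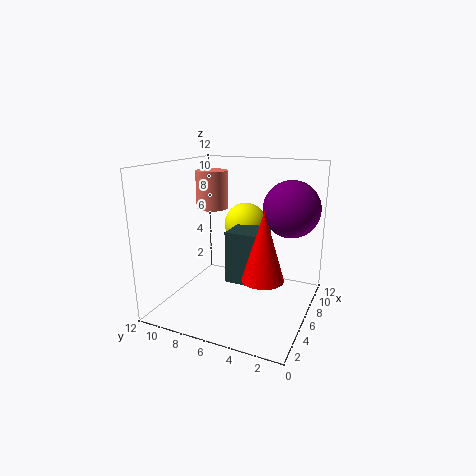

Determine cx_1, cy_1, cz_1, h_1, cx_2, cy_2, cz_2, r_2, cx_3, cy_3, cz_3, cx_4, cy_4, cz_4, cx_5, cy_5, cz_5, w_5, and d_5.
cx_1 = 2.5, cy_1 = 2.5, cz_1 = 4.5, h_1 = 5, cx_2 = 9, cy_2 = 10, cz_2 = 7.5, r_2 = 1.5, cx_3 = 9.5, cy_3 = 2.5, cz_3 = 8, cx_4 = 10, cy_4 = 7, cz_4 = 6, cx_5 = 5.5, cy_5 = 4, cz_5 = 2, w_5 = 3, d_5 = 3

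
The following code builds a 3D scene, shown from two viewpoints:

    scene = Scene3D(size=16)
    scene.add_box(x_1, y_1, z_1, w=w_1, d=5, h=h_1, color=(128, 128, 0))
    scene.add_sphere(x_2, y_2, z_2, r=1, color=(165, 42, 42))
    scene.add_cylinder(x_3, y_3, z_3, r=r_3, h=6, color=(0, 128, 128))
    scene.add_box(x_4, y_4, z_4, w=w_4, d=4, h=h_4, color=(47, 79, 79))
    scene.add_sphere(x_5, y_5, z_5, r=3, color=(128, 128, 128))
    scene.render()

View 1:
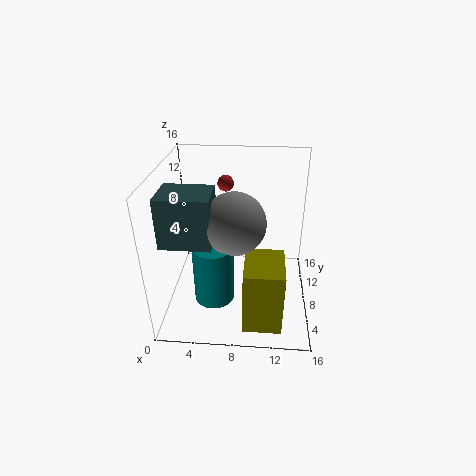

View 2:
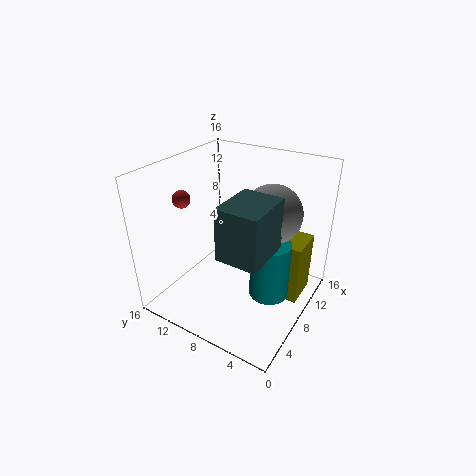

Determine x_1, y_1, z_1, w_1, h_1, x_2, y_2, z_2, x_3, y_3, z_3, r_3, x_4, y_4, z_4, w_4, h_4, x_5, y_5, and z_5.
x_1 = 9, y_1 = 1, z_1 = 1, w_1 = 4, h_1 = 7, x_2 = 6, y_2 = 14, z_2 = 12, x_3 = 6, y_3 = 3, z_3 = 4, r_3 = 2, x_4 = 1, y_4 = 2, z_4 = 10, w_4 = 5, h_4 = 5, x_5 = 8, y_5 = 4, z_5 = 12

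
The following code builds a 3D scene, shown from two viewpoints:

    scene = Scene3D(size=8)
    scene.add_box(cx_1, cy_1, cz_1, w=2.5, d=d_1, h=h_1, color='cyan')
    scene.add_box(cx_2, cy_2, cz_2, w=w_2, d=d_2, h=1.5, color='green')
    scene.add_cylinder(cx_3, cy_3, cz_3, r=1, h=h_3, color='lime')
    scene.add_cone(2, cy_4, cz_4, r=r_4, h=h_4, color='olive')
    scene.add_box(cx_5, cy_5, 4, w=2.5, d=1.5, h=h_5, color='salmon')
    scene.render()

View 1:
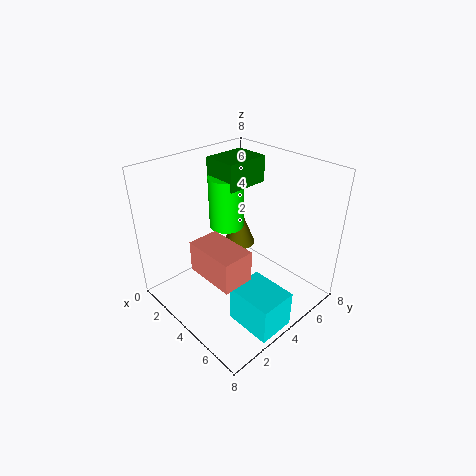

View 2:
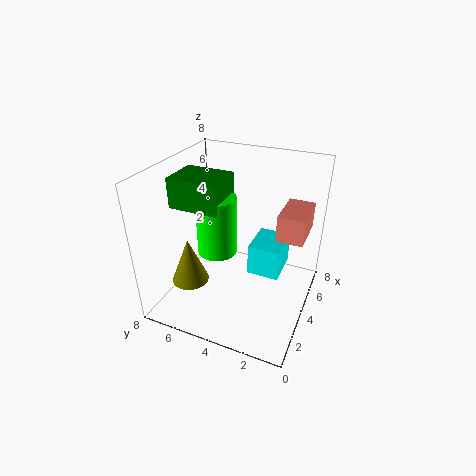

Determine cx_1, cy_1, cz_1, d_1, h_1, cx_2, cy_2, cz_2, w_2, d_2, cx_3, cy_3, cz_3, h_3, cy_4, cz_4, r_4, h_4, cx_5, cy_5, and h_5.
cx_1 = 5.5
cy_1 = 2
cz_1 = 0.5
d_1 = 2
h_1 = 2
cx_2 = 1.5
cy_2 = 4
cz_2 = 6.5
w_2 = 2
d_2 = 2.5
cx_3 = 2.5
cy_3 = 4.5
cz_3 = 4
h_3 = 3
cy_4 = 6
cz_4 = 2
r_4 = 1
h_4 = 2.5
cx_5 = 4.5
cy_5 = 0.5
h_5 = 1.5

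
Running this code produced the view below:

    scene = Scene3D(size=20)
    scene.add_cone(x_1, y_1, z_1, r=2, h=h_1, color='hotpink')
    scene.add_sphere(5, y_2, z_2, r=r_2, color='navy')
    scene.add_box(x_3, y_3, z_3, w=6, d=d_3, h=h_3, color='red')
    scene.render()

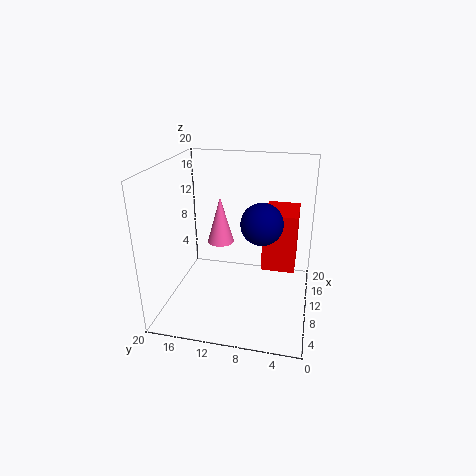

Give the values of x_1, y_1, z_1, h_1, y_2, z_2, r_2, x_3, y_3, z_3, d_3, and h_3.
x_1 = 13.5, y_1 = 13.5, z_1 = 7.5, h_1 = 7, y_2 = 6, z_2 = 14.5, r_2 = 2.5, x_3 = 9, y_3 = 2, z_3 = 6, d_3 = 4.5, h_3 = 8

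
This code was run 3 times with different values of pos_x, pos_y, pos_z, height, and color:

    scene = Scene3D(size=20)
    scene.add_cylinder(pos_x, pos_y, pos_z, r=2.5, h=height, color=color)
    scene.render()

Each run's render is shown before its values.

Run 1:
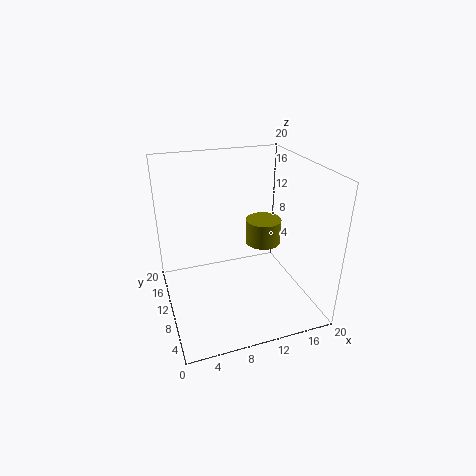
pos_x = 14, pos_y = 10.5, pos_z = 8.5, height = 3.5, color = 'olive'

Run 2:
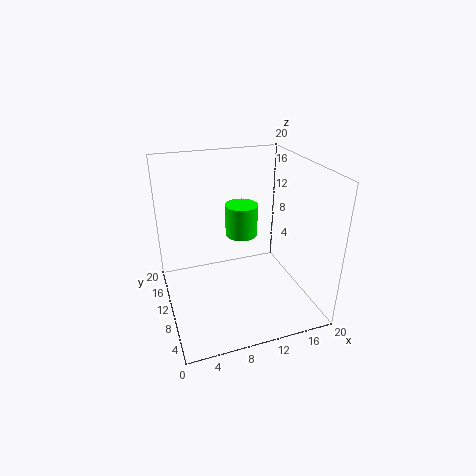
pos_x = 12.5, pos_y = 15.5, pos_z = 7.5, height = 5, color = 'lime'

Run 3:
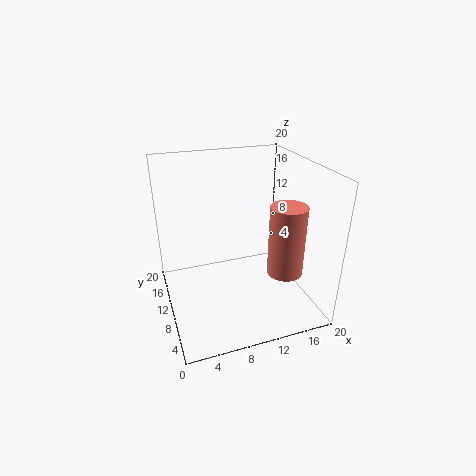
pos_x = 16, pos_y = 7, pos_z = 5, height = 10, color = 'salmon'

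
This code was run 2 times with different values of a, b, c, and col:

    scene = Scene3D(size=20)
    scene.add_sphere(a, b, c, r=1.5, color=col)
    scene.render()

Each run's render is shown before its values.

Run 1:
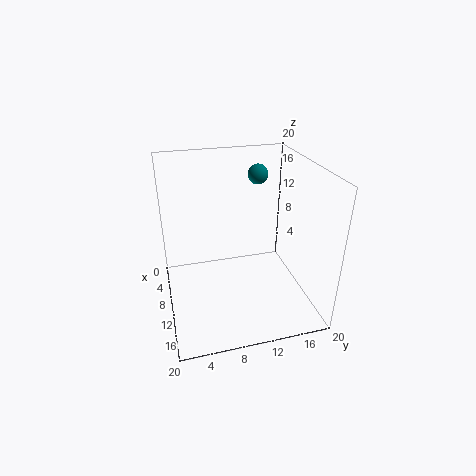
a = 4.5, b = 14.5, c = 17, col = 'teal'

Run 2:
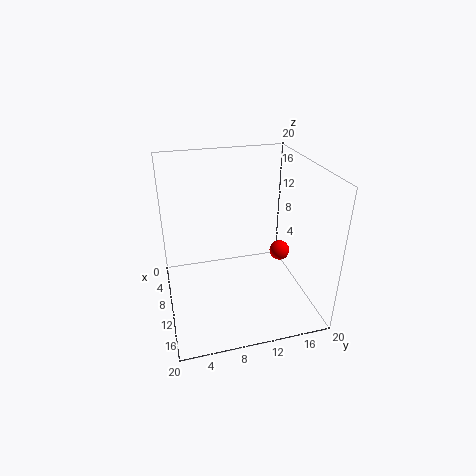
a = 8.5, b = 17, c = 6, col = 'red'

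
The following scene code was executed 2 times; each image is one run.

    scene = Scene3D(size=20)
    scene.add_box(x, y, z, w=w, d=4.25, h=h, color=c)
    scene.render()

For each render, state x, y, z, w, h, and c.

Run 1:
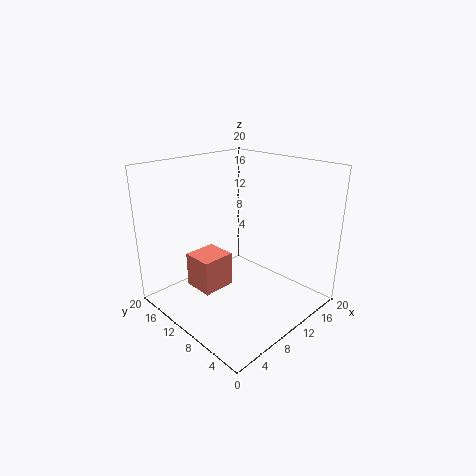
x = 4; y = 9.75; z = 3.5; w = 4.5; h = 4.75; c = 'salmon'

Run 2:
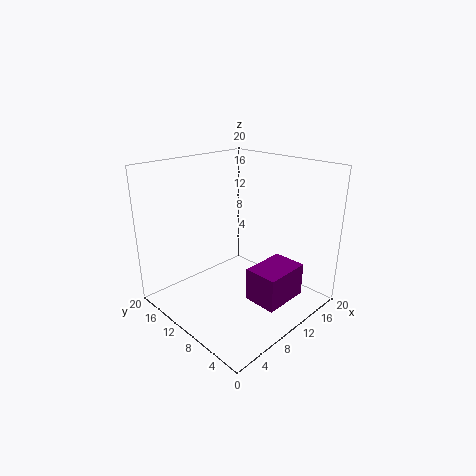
x = 6.5; y = 0.75; z = 4.25; w = 6; h = 4.25; c = 'purple'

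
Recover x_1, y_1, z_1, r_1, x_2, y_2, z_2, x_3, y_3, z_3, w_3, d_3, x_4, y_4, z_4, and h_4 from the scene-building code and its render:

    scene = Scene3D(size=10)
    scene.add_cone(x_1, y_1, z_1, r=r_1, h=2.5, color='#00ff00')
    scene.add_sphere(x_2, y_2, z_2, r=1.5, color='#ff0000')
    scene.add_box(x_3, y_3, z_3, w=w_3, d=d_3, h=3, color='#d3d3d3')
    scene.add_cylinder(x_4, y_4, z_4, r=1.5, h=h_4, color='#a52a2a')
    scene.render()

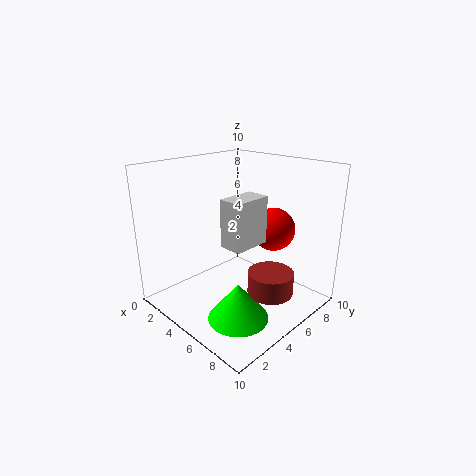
x_1 = 7, y_1 = 3, z_1 = 0.5, r_1 = 2, x_2 = 6.5, y_2 = 7, z_2 = 5.5, x_3 = 6, y_3 = 2.5, z_3 = 5.5, w_3 = 1.5, d_3 = 2.5, x_4 = 8, y_4 = 5, z_4 = 2, h_4 = 1.5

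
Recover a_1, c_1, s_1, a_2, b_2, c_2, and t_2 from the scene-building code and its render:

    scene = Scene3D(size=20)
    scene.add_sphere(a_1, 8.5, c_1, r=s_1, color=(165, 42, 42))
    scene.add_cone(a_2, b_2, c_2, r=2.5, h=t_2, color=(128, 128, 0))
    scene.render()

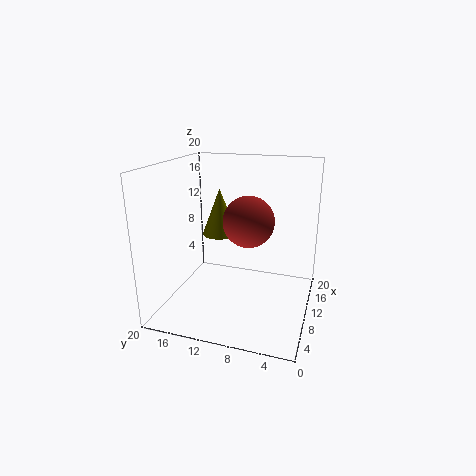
a_1 = 10
c_1 = 12.5
s_1 = 3.5
a_2 = 11
b_2 = 13
c_2 = 10
t_2 = 6.5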